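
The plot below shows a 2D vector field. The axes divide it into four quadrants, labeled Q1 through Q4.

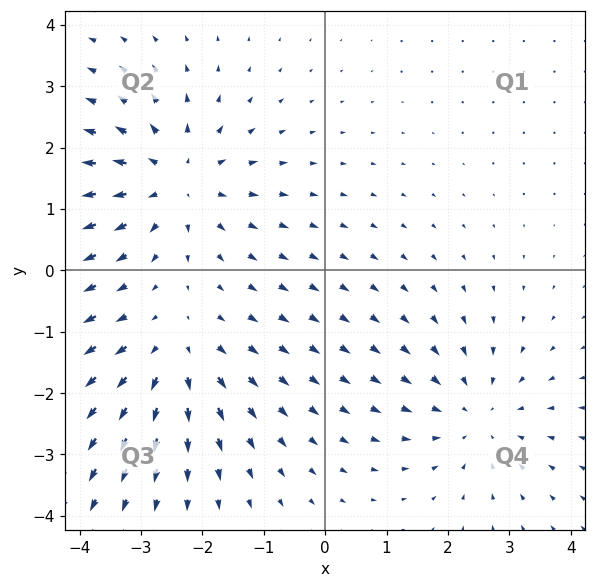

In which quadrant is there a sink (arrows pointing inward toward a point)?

The sink sits at approximately (2.5, -2.4), which lies in quadrant Q4. The divergence there is about -3, negative as expected for a sink.

Q4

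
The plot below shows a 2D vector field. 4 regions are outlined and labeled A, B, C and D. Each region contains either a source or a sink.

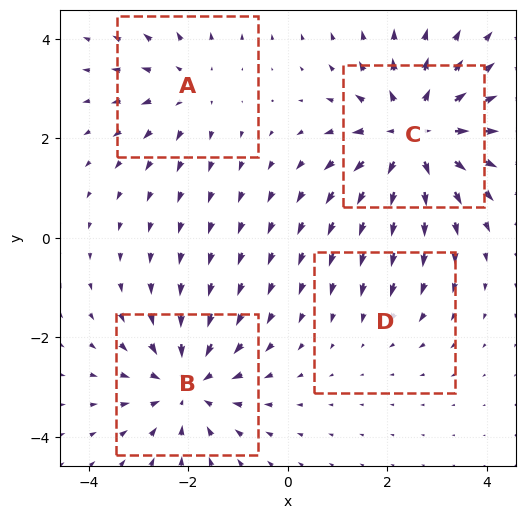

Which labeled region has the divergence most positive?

Divergence at each region's feature centre — A: about +3, B: about -5, C: about +6, D: about -2. Region C is most positive.

C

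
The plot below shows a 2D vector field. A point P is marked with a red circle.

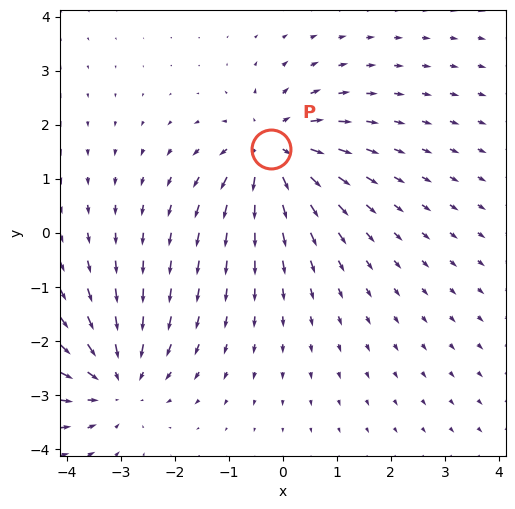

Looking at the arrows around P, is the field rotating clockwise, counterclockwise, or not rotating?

not rotating

Near P at (-0.2, 1.5) the arrows show no circulation. The curl there is ≈0.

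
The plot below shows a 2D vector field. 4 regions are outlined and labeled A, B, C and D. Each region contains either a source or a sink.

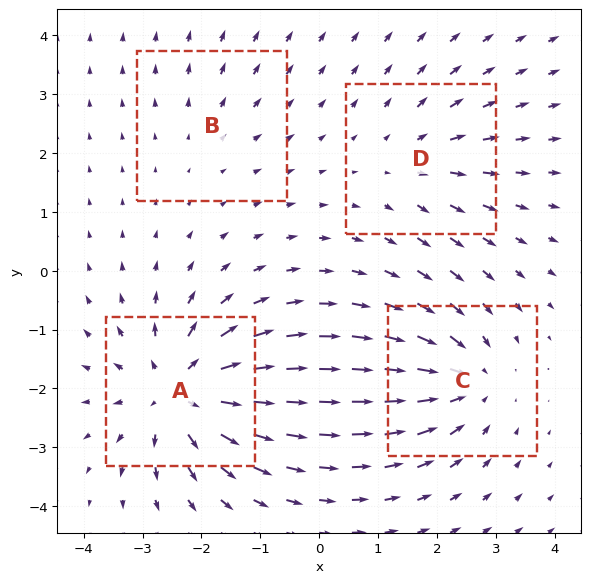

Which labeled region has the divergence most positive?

Divergence at each region's feature centre — A: about +7, B: about +2, C: about -5, D: about +3. Region A is most positive.

A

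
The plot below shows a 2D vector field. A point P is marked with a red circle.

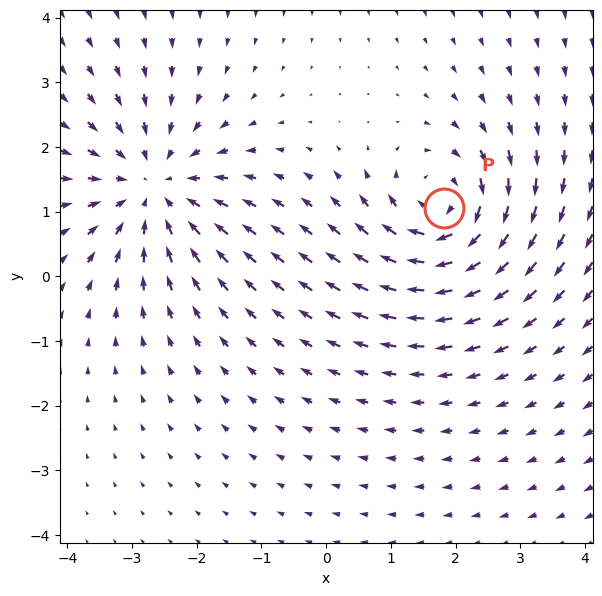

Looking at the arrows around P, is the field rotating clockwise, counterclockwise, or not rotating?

Near P at (1.8, 1.1) the arrows circulate clockwise. The curl (z-component) there is about -5; negative curl means clockwise rotation.

clockwise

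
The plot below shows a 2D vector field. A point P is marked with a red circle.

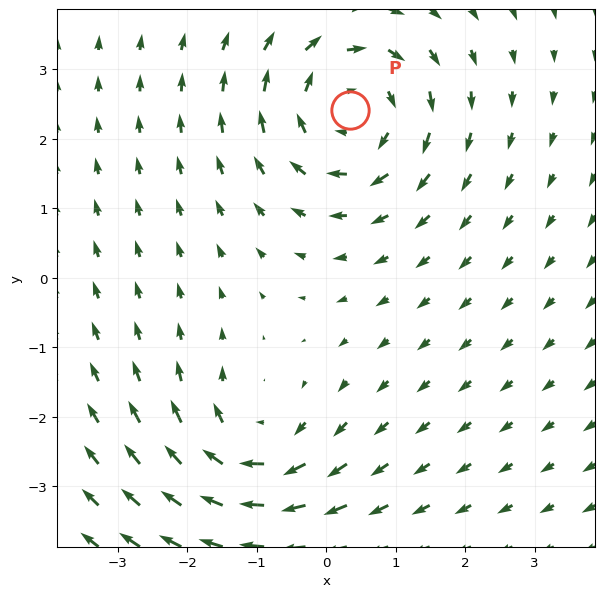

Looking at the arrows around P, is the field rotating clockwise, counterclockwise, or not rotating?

clockwise

Near P at (0.3, 2.4) the arrows circulate clockwise. The curl (z-component) there is about -4; negative curl means clockwise rotation.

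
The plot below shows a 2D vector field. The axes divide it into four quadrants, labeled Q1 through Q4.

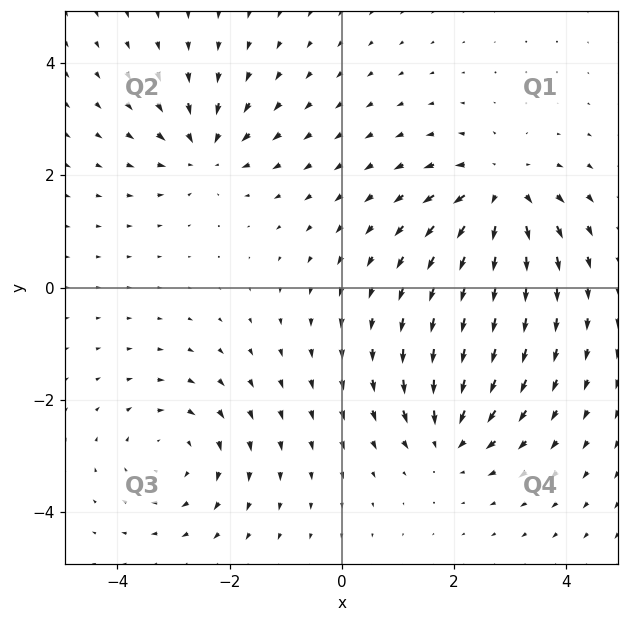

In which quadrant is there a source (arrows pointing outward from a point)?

Q1

The source sits at approximately (2.8, 1.7), which lies in quadrant Q1. The divergence there is about +5, positive as expected for a source.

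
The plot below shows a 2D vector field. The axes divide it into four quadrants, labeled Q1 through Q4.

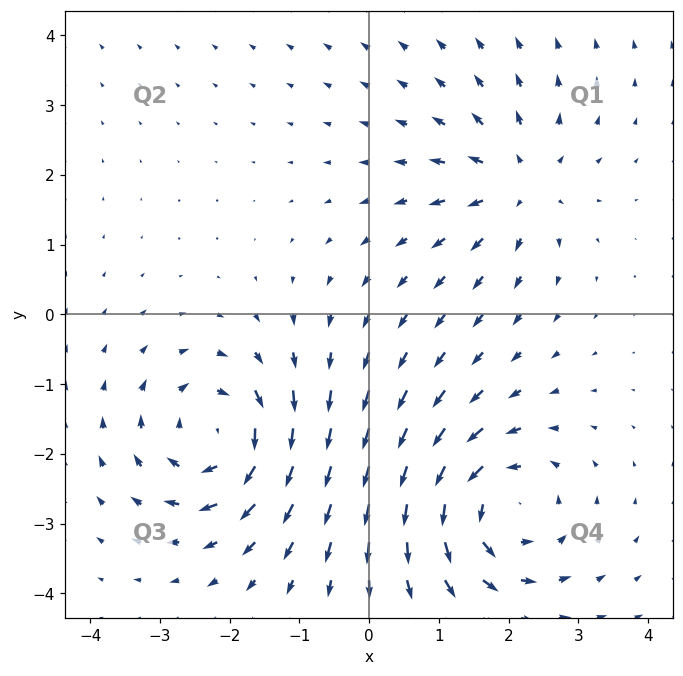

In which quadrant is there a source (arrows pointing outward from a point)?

The source sits at approximately (2.1, 1.9), which lies in quadrant Q1. The divergence there is about +3, positive as expected for a source.

Q1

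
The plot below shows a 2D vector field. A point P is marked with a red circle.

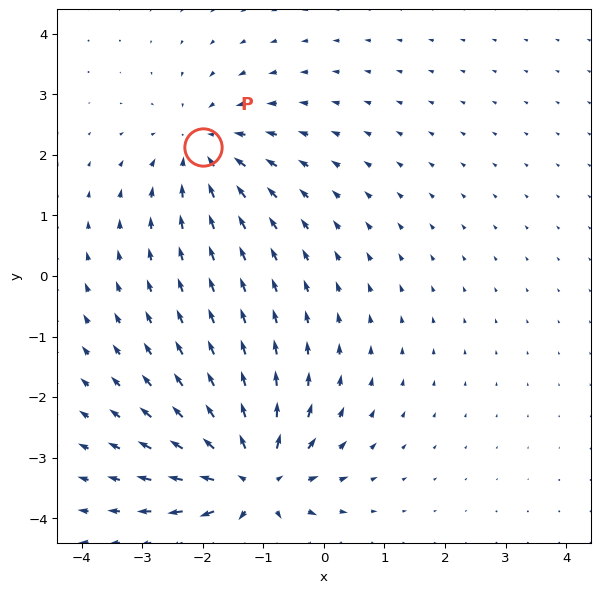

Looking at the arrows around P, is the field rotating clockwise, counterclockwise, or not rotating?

not rotating

Near P at (-2.0, 2.1) the arrows show no circulation. The curl there is ≈0.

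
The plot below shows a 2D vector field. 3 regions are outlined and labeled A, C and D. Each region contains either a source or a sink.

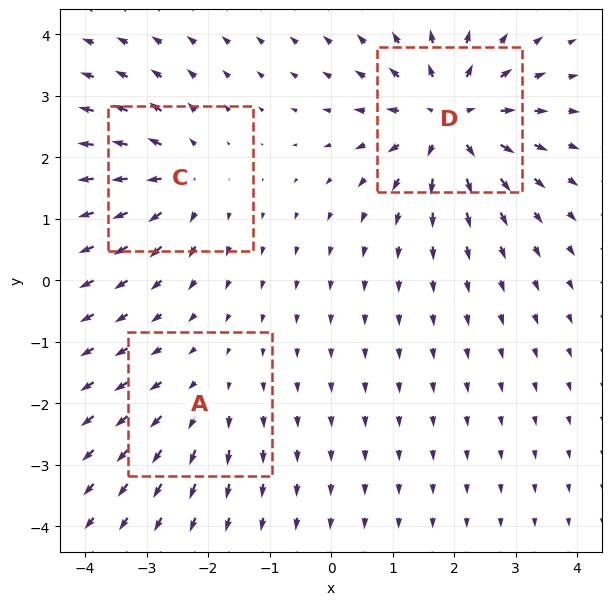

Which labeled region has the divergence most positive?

D

Divergence at each region's feature centre — A: about +2, C: about +4, D: about +6. Region D is most positive.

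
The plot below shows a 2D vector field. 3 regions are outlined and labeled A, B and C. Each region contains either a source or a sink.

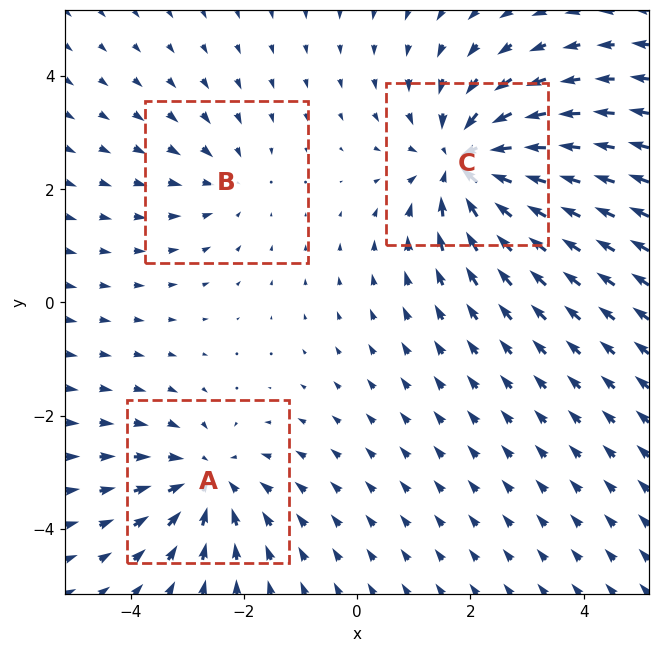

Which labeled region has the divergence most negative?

Divergence at each region's feature centre — A: about -3, B: about -2, C: about -5. Region C is most negative.

C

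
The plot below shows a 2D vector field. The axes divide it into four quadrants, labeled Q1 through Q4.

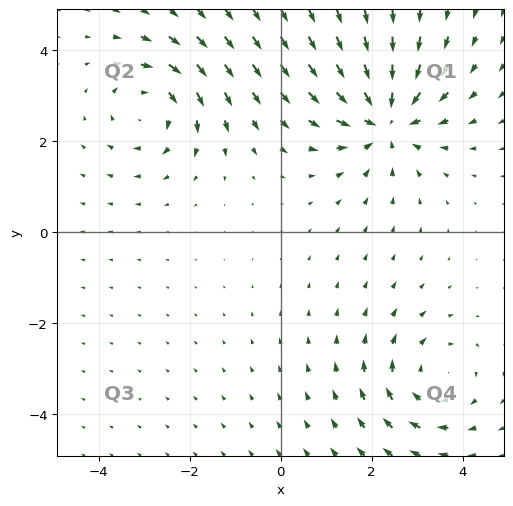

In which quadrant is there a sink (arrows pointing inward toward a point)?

The sink sits at approximately (2.3, 2.5), which lies in quadrant Q1. The divergence there is about -4, negative as expected for a sink.

Q1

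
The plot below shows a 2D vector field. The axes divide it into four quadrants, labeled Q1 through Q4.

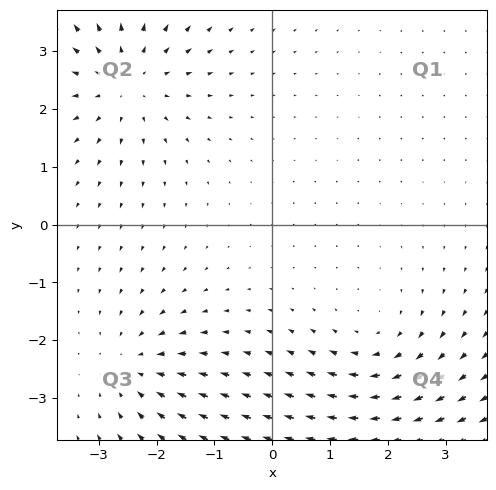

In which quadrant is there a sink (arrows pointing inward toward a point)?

Q3

The sink sits at approximately (-2.4, -2.5), which lies in quadrant Q3. The divergence there is about -3, negative as expected for a sink.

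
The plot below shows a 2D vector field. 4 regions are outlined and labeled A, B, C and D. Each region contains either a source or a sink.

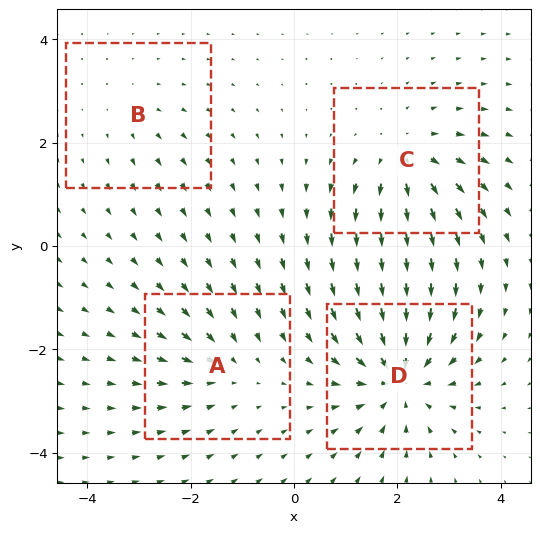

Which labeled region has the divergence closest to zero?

B

Divergence at each region's feature centre — A: about -3, B: about +2, C: about +5, D: about -7. Region B is closest to zero.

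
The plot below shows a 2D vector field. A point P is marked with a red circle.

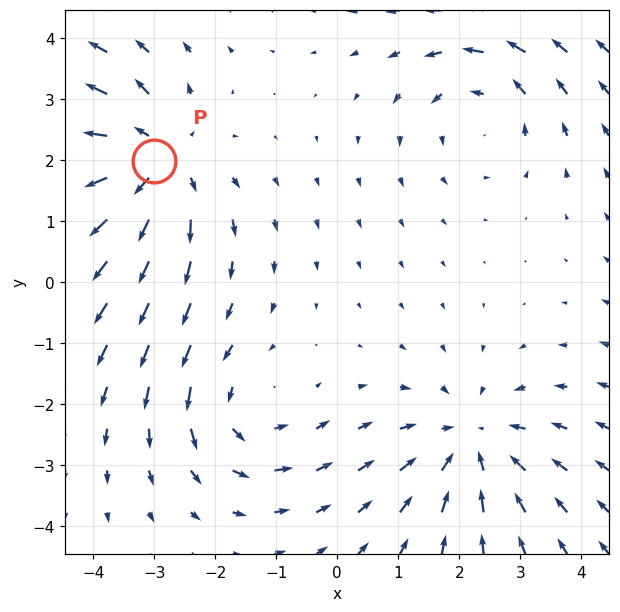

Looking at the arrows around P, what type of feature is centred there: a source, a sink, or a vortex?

At P (-3.0, 2.0) the arrows spread outward. Divergence about +4, curl ≈0 — positive divergence with near-zero curl is a source.

source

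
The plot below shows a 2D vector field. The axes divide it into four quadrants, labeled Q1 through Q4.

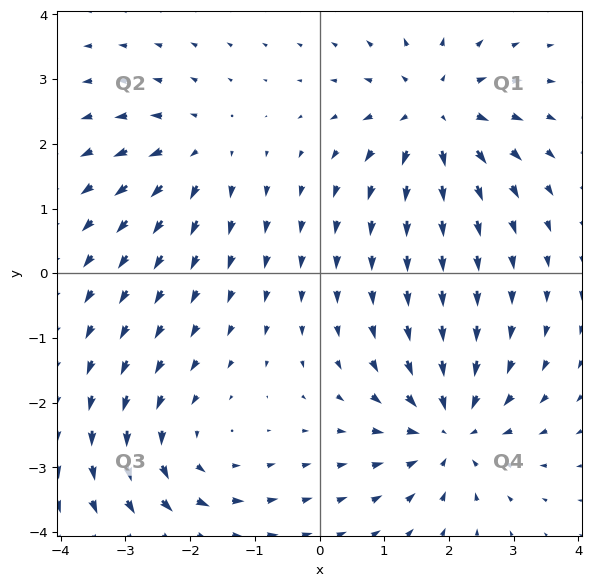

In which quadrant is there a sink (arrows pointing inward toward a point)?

Q4

The sink sits at approximately (2.0, -2.4), which lies in quadrant Q4. The divergence there is about -6, negative as expected for a sink.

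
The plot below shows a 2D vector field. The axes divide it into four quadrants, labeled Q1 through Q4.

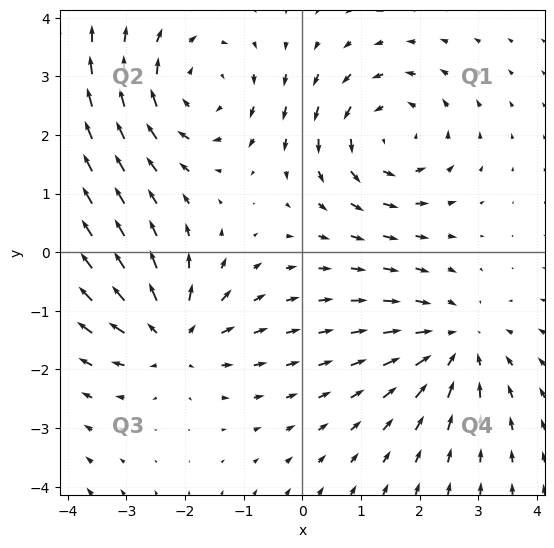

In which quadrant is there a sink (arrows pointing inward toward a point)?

The sink sits at approximately (2.6, -1.6), which lies in quadrant Q4. The divergence there is about -3, negative as expected for a sink.

Q4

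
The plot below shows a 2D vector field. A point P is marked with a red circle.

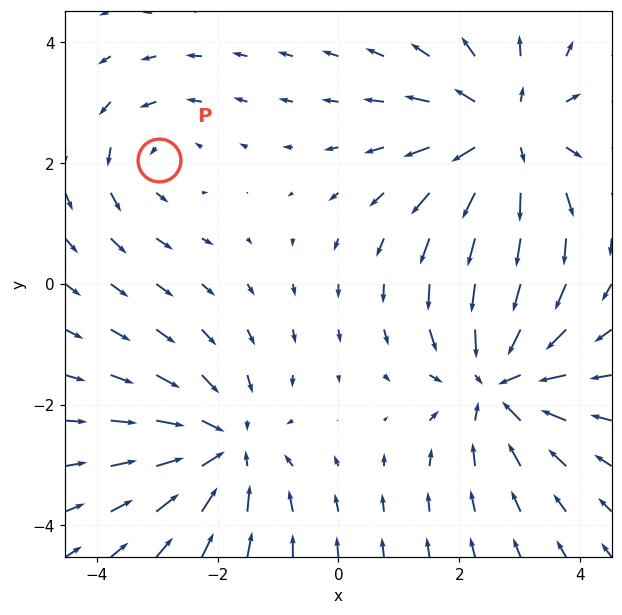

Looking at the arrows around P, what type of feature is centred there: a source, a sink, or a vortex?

At P (-3.0, 2.1) the arrows circulate counterclockwise. Divergence ≈0, curl about +2 — near-zero divergence with nonzero curl is a vortex.

vortex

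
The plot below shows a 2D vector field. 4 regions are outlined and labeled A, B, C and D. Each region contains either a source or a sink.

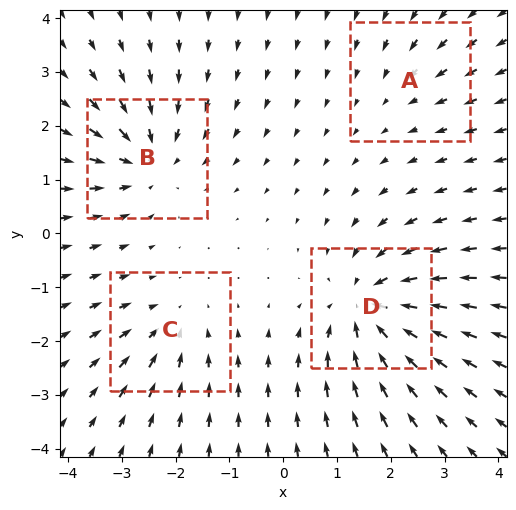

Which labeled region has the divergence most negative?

Divergence at each region's feature centre — A: about -2, B: about -5, C: about -3, D: about -7. Region D is most negative.

D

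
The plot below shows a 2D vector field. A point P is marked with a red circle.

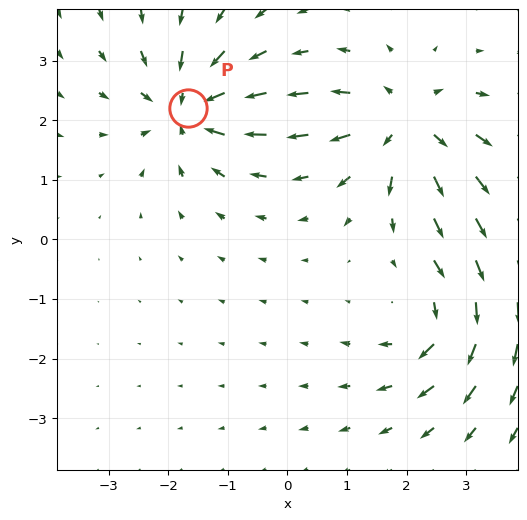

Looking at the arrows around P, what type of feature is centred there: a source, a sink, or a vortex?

sink

At P (-1.7, 2.2) the arrows converge inward. Divergence about -6, curl ≈0 — negative divergence with near-zero curl is a sink.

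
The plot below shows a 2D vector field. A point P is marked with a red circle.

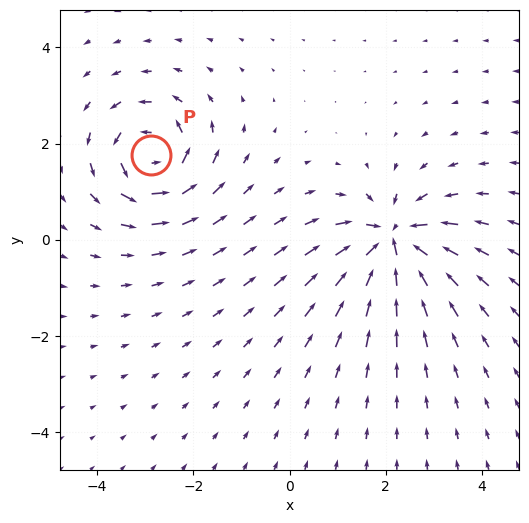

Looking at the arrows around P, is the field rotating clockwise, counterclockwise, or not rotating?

Near P at (-2.9, 1.8) the arrows circulate counterclockwise. The curl (z-component) there is about +5; positive curl means counterclockwise rotation.

counterclockwise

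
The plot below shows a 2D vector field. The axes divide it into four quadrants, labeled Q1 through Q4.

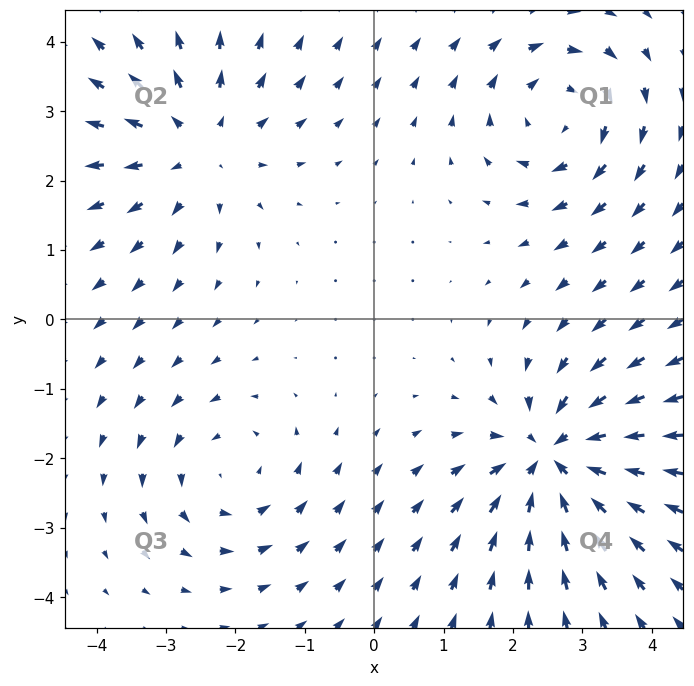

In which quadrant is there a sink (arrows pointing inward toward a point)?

The sink sits at approximately (2.6, -2.0), which lies in quadrant Q4. The divergence there is about -6, negative as expected for a sink.

Q4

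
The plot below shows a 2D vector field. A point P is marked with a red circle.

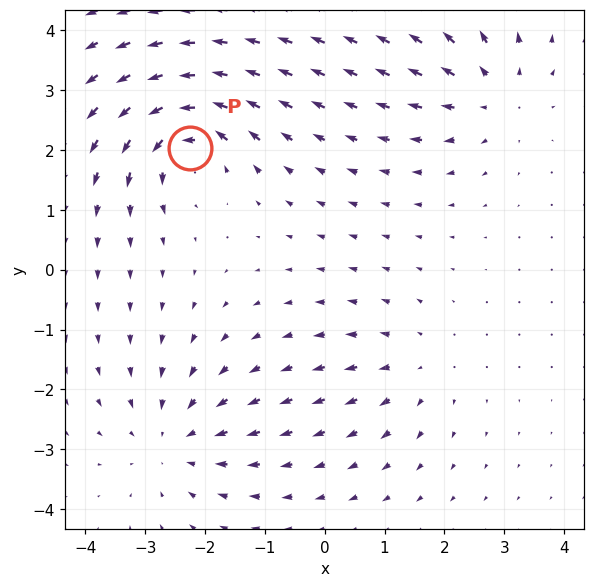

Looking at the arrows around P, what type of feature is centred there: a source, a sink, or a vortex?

At P (-2.3, 2.0) the arrows circulate counterclockwise. Divergence ≈0, curl about +7 — near-zero divergence with nonzero curl is a vortex.

vortex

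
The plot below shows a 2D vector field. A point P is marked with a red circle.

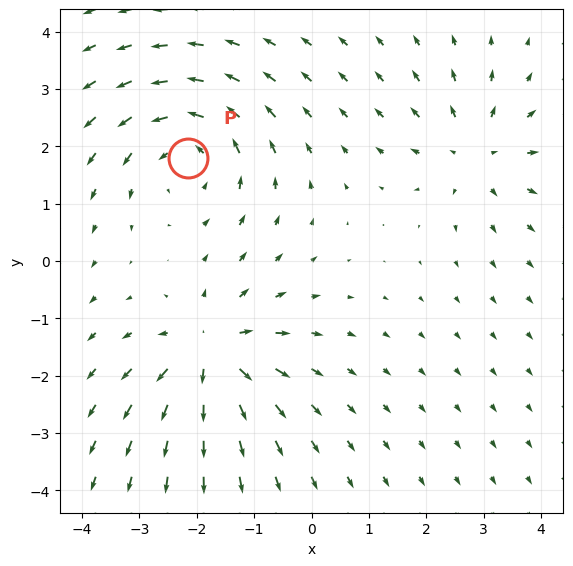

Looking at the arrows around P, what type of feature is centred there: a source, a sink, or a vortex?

At P (-2.1, 1.8) the arrows circulate counterclockwise. Divergence ≈0, curl about +4 — near-zero divergence with nonzero curl is a vortex.

vortex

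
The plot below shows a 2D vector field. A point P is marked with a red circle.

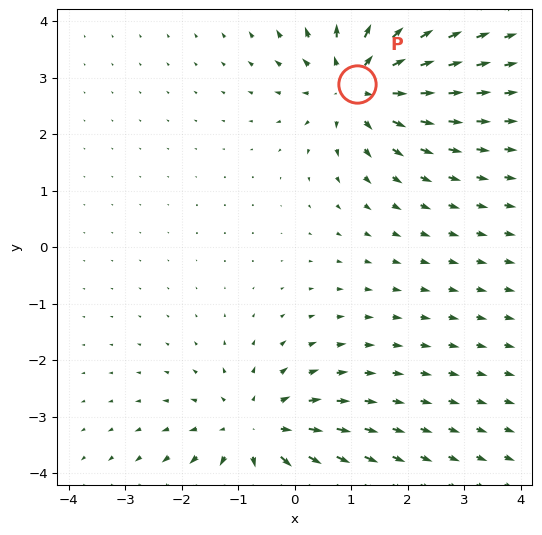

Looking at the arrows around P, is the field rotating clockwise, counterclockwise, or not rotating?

Near P at (1.1, 2.9) the arrows show no circulation. The curl there is ≈0.

not rotating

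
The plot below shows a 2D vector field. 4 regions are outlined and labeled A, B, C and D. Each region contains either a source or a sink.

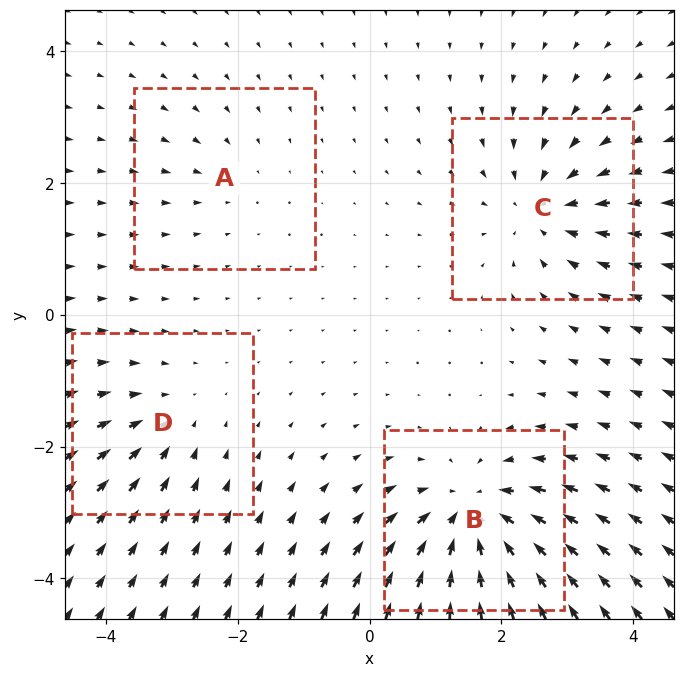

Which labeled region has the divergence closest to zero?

A

Divergence at each region's feature centre — A: about -2, B: about -7, C: about -5, D: about -3. Region A is closest to zero.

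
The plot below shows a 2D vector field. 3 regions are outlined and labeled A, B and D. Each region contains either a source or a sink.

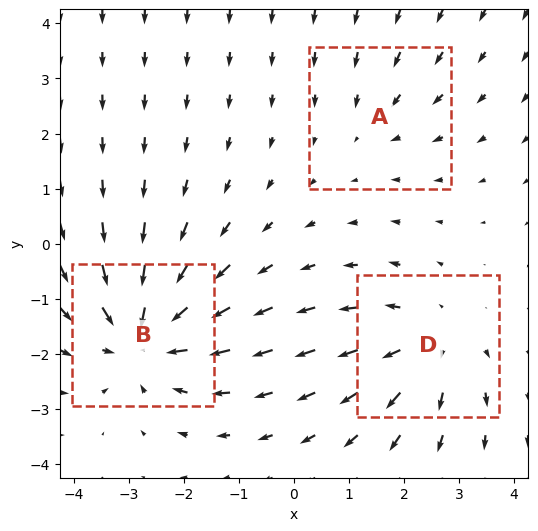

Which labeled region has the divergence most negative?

Divergence at each region's feature centre — A: about -2, B: about -4, D: about +3. Region B is most negative.

B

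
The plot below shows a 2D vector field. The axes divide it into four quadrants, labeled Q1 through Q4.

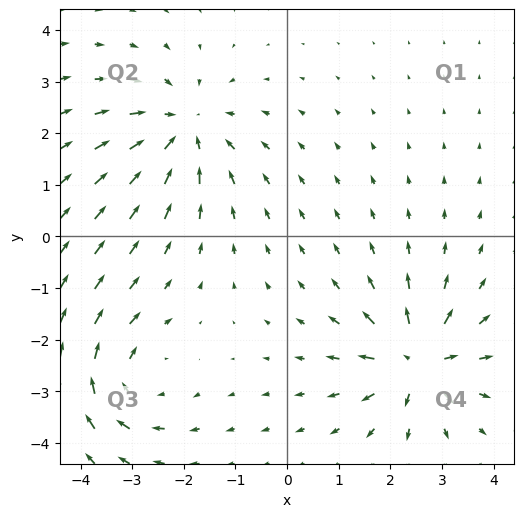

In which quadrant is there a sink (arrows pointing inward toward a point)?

The sink sits at approximately (-2.0, 2.1), which lies in quadrant Q2. The divergence there is about -5, negative as expected for a sink.

Q2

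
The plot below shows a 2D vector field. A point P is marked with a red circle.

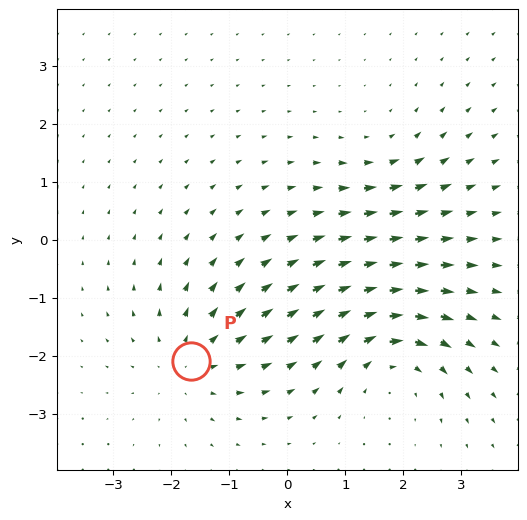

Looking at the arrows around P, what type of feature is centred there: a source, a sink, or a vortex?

source

At P (-1.7, -2.1) the arrows spread outward. Divergence about +4, curl ≈0 — positive divergence with near-zero curl is a source.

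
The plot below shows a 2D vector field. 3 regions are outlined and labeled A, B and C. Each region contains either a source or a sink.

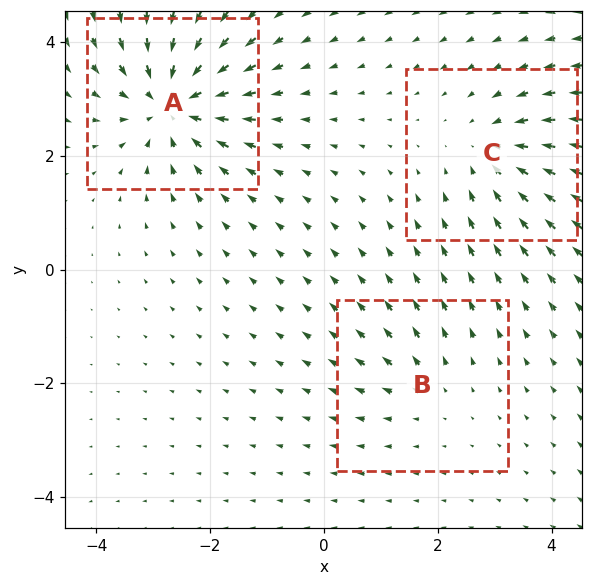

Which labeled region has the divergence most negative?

A

Divergence at each region's feature centre — A: about -5, B: about +2, C: about -3. Region A is most negative.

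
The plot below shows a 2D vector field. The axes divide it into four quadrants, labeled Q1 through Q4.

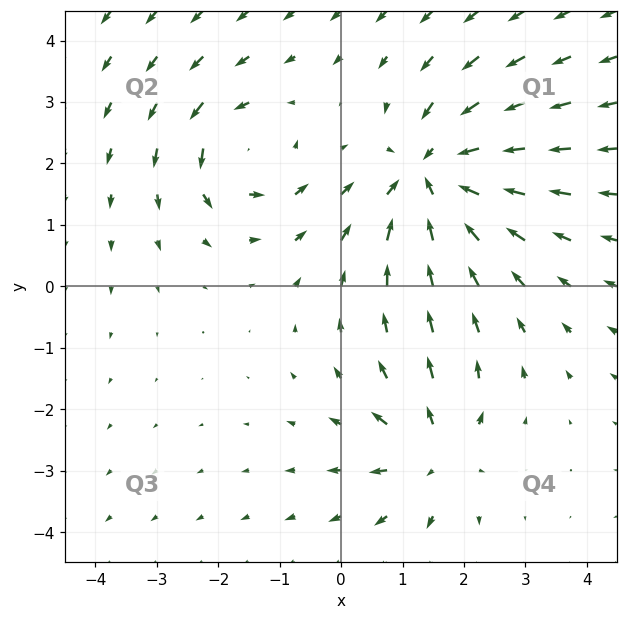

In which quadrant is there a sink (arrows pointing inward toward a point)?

Q1

The sink sits at approximately (1.5, 1.8), which lies in quadrant Q1. The divergence there is about -5, negative as expected for a sink.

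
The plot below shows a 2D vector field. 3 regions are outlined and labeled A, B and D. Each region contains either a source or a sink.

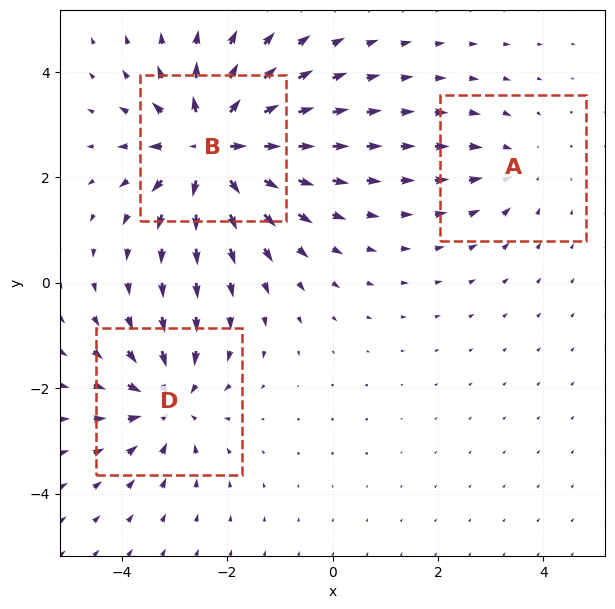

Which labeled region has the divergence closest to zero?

Divergence at each region's feature centre — A: about -2, B: about +6, D: about -4. Region A is closest to zero.

A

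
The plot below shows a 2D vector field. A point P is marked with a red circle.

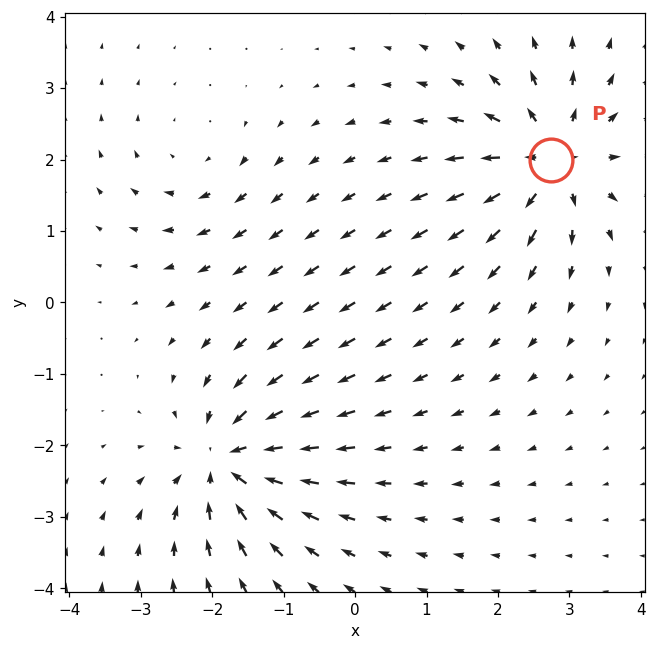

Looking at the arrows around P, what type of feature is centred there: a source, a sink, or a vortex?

At P (2.7, 2.0) the arrows spread outward. Divergence about +6, curl ≈0 — positive divergence with near-zero curl is a source.

source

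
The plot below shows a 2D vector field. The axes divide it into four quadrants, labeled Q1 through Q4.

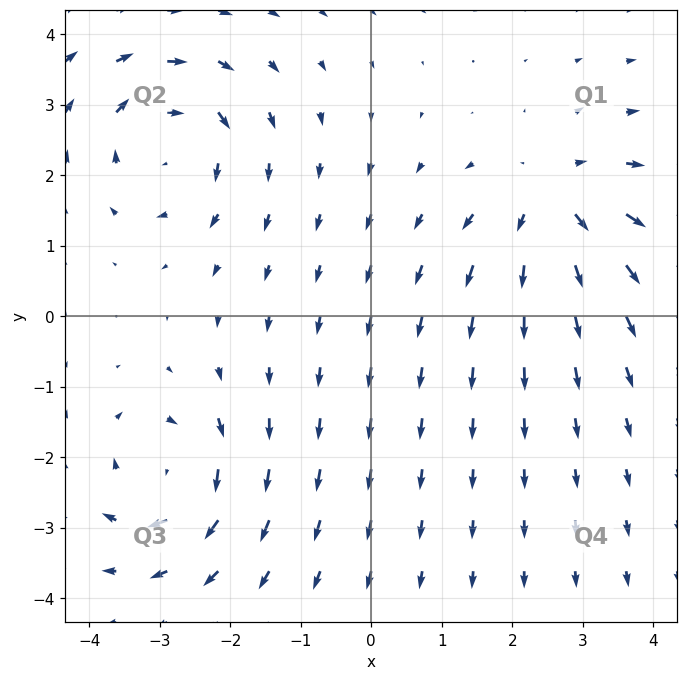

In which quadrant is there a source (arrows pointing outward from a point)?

The source sits at approximately (2.6, 1.6), which lies in quadrant Q1. The divergence there is about +5, positive as expected for a source.

Q1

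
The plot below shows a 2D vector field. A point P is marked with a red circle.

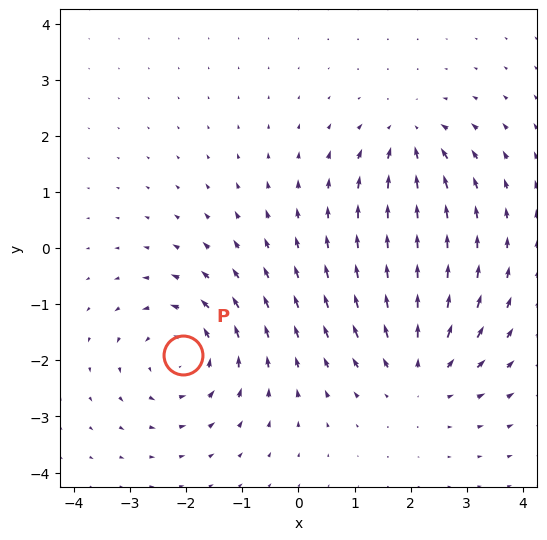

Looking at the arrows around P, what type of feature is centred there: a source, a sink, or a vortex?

At P (-2.1, -1.9) the arrows circulate counterclockwise. Divergence ≈0, curl about +5 — near-zero divergence with nonzero curl is a vortex.

vortex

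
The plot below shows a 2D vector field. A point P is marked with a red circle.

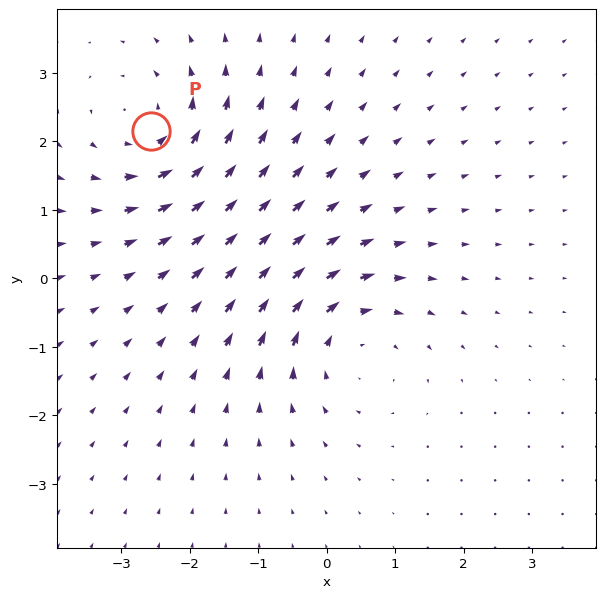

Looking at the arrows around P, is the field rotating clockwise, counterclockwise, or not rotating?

Near P at (-2.6, 2.1) the arrows circulate counterclockwise. The curl (z-component) there is about +5; positive curl means counterclockwise rotation.

counterclockwise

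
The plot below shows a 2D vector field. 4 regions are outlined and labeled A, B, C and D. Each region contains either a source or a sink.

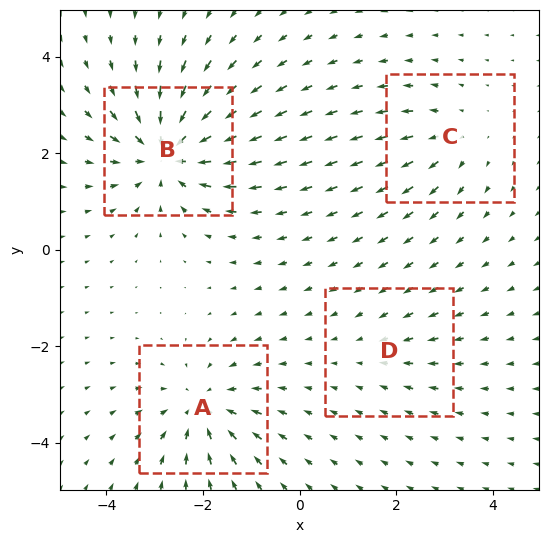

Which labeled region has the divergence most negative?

Divergence at each region's feature centre — A: about -5, B: about -7, C: about +3, D: about -2. Region B is most negative.

B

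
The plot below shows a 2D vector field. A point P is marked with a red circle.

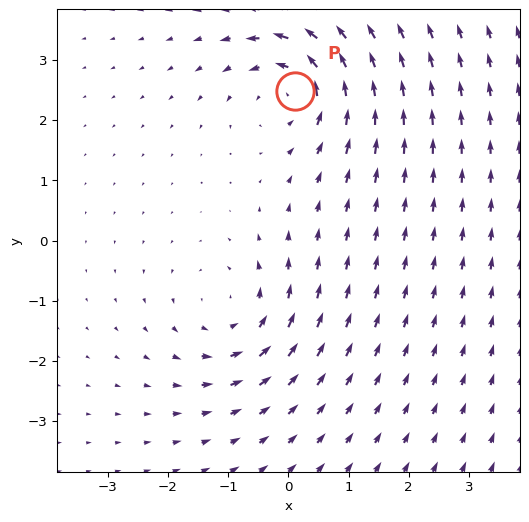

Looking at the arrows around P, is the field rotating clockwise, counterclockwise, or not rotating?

Near P at (0.1, 2.5) the arrows circulate counterclockwise. The curl (z-component) there is about +4; positive curl means counterclockwise rotation.

counterclockwise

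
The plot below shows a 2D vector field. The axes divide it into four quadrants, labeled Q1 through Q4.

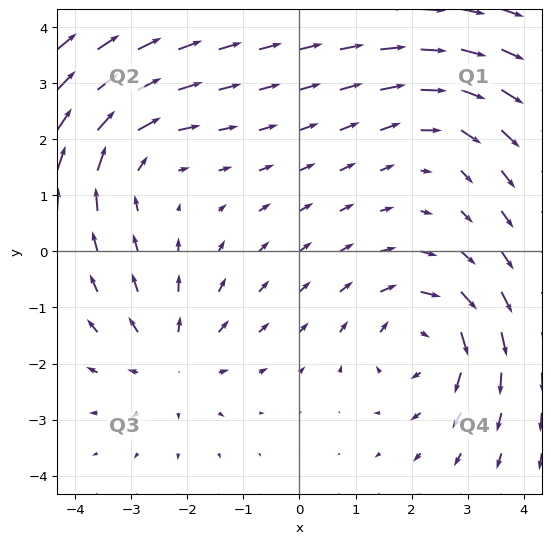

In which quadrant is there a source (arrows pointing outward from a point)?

The source sits at approximately (-2.3, -2.0), which lies in quadrant Q3. The divergence there is about +3, positive as expected for a source.

Q3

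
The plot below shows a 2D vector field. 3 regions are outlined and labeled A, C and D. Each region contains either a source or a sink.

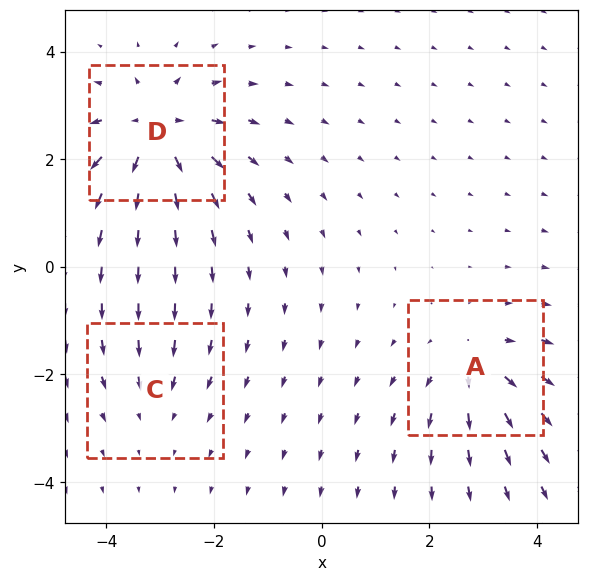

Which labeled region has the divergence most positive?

D

Divergence at each region's feature centre — A: about +4, C: about -2, D: about +5. Region D is most positive.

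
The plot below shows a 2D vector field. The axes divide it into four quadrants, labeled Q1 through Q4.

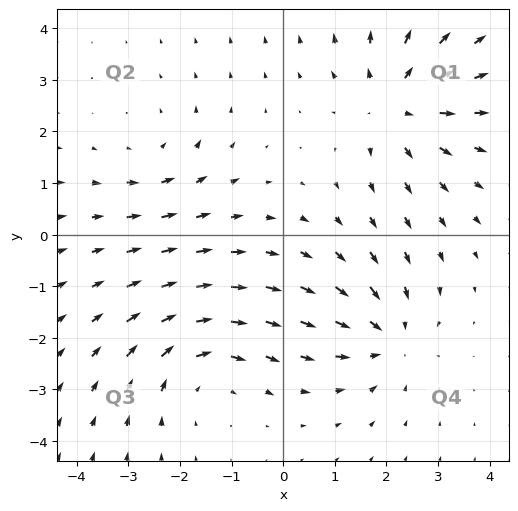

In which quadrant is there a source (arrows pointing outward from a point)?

Q1

The source sits at approximately (2.2, 2.5), which lies in quadrant Q1. The divergence there is about +5, positive as expected for a source.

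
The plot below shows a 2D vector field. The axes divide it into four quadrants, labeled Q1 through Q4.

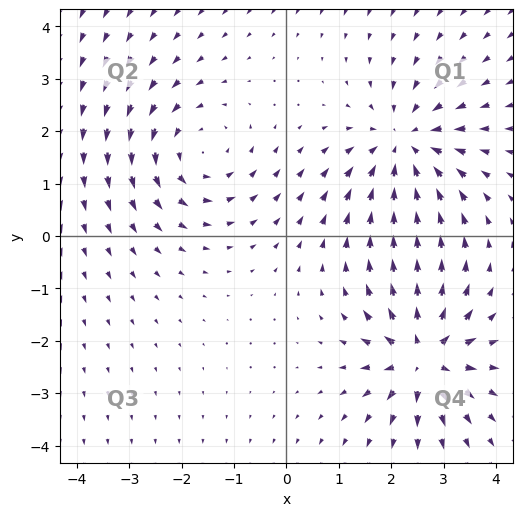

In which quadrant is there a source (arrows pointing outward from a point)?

The source sits at approximately (2.6, -2.3), which lies in quadrant Q4. The divergence there is about +6, positive as expected for a source.

Q4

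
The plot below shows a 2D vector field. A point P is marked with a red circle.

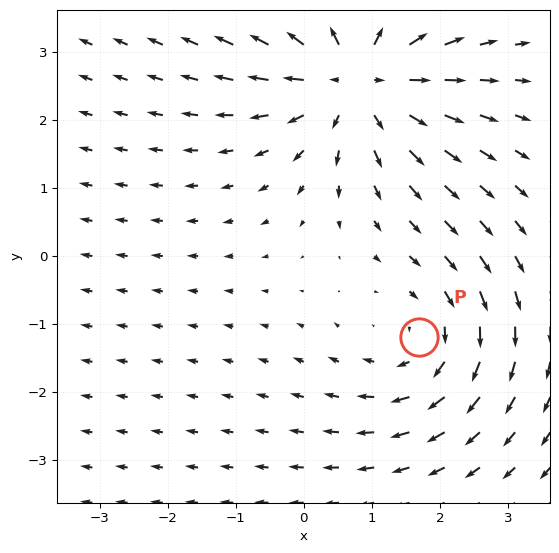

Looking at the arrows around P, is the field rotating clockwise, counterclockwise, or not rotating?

Near P at (1.7, -1.2) the arrows circulate clockwise. The curl (z-component) there is about -2; negative curl means clockwise rotation.

clockwise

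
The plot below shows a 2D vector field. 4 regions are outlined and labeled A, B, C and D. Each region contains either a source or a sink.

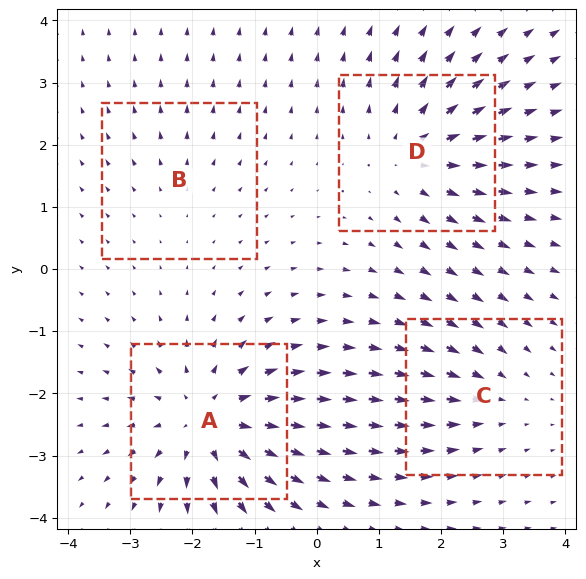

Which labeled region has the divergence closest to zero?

B

Divergence at each region's feature centre — A: about +7, B: about +2, C: about -3, D: about +5. Region B is closest to zero.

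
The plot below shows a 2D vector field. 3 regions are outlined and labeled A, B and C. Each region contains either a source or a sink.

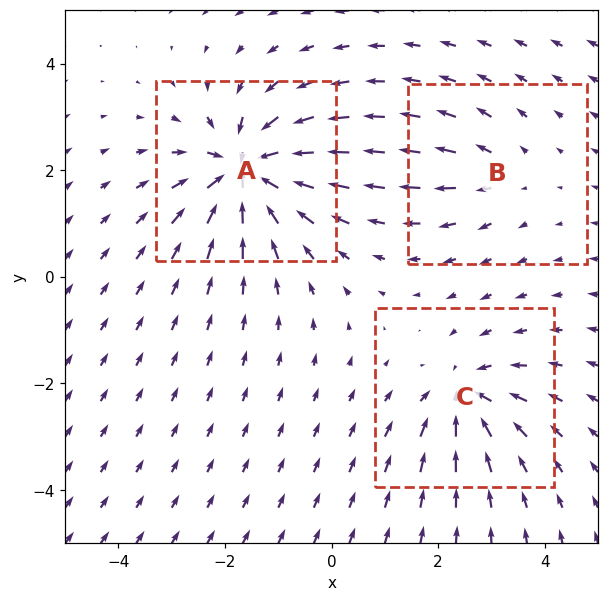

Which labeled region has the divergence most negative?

Divergence at each region's feature centre — A: about -6, B: about +2, C: about -4. Region A is most negative.

A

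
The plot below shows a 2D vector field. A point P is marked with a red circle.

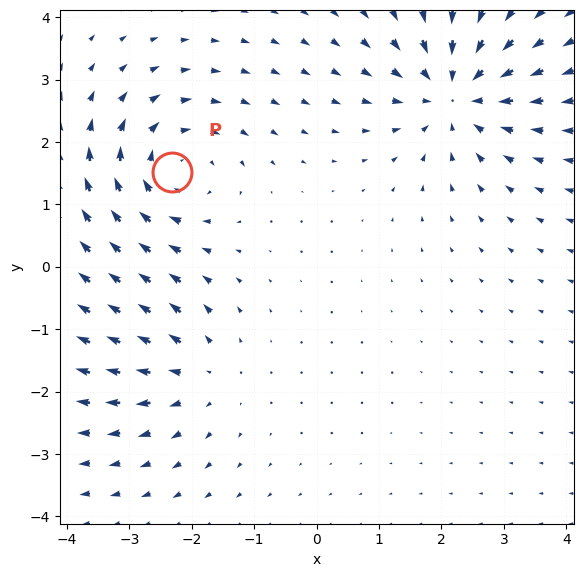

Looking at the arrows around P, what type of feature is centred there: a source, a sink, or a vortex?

At P (-2.3, 1.5) the arrows circulate clockwise. Divergence ≈0, curl about -5 — near-zero divergence with nonzero curl is a vortex.

vortex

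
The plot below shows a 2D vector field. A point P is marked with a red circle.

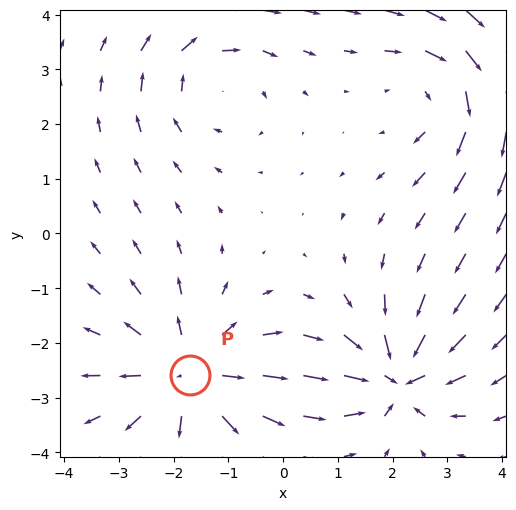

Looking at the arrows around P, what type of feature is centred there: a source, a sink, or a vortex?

source

At P (-1.7, -2.6) the arrows spread outward. Divergence about +4, curl ≈0 — positive divergence with near-zero curl is a source.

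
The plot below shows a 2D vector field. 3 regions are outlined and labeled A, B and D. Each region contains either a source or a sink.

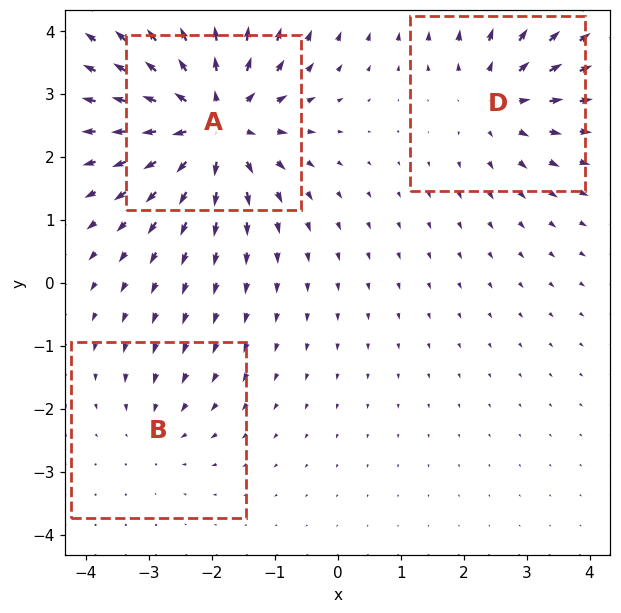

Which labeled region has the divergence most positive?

Divergence at each region's feature centre — A: about +6, B: about -2, D: about +3. Region A is most positive.

A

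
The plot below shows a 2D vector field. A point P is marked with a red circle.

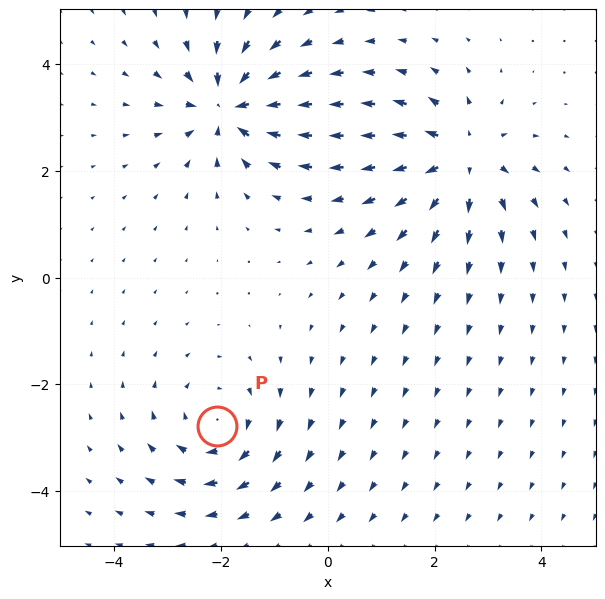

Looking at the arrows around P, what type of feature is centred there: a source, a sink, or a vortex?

vortex

At P (-2.1, -2.8) the arrows circulate clockwise. Divergence ≈0, curl about -4 — near-zero divergence with nonzero curl is a vortex.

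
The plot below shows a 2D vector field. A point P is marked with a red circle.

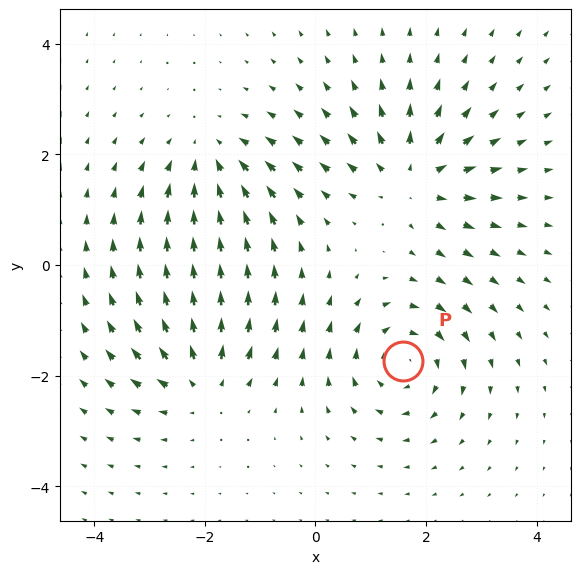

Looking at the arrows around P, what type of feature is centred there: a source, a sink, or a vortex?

vortex

At P (1.6, -1.7) the arrows circulate clockwise. Divergence ≈0, curl about -5 — near-zero divergence with nonzero curl is a vortex.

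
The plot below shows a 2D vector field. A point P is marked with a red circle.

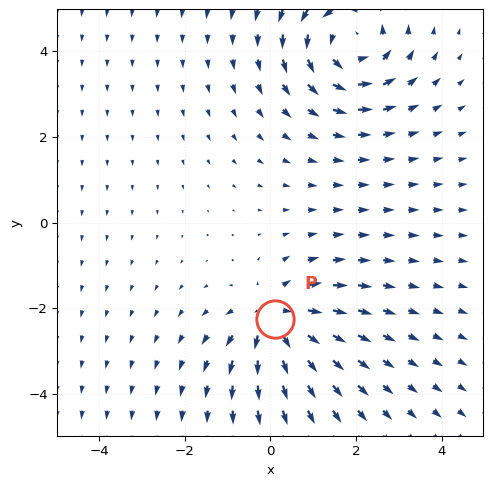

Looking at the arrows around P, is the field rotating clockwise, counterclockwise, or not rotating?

Near P at (0.1, -2.2) the arrows show no circulation. The curl there is ≈0.

not rotating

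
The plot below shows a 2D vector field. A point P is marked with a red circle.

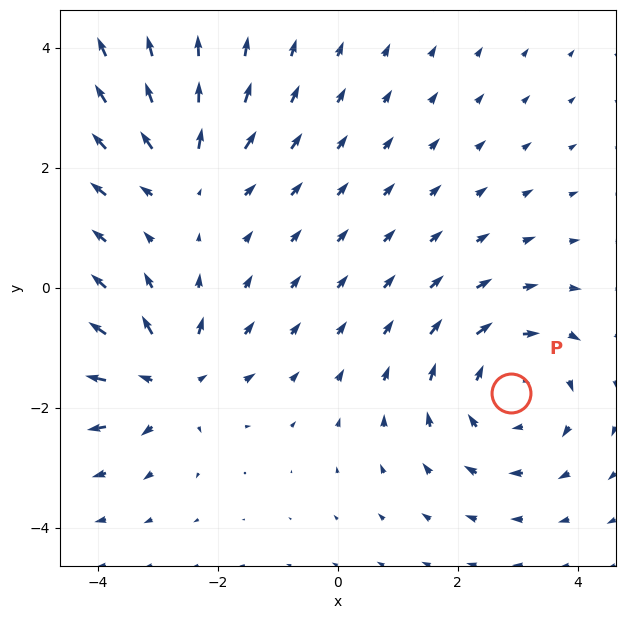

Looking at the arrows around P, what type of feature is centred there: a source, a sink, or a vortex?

vortex

At P (2.9, -1.8) the arrows circulate clockwise. Divergence ≈0, curl about -4 — near-zero divergence with nonzero curl is a vortex.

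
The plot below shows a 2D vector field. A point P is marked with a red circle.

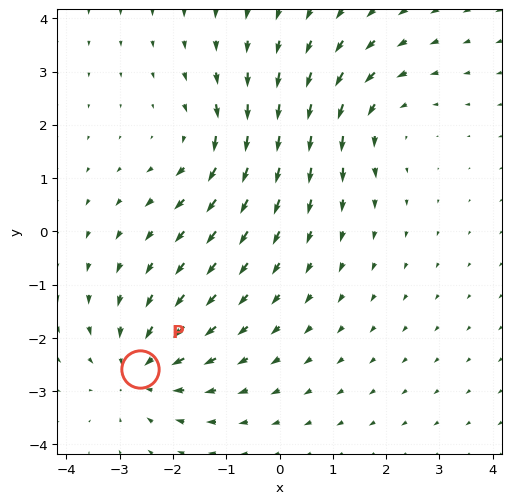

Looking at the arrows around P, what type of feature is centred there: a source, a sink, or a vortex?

sink

At P (-2.6, -2.6) the arrows converge inward. Divergence about -4, curl ≈0 — negative divergence with near-zero curl is a sink.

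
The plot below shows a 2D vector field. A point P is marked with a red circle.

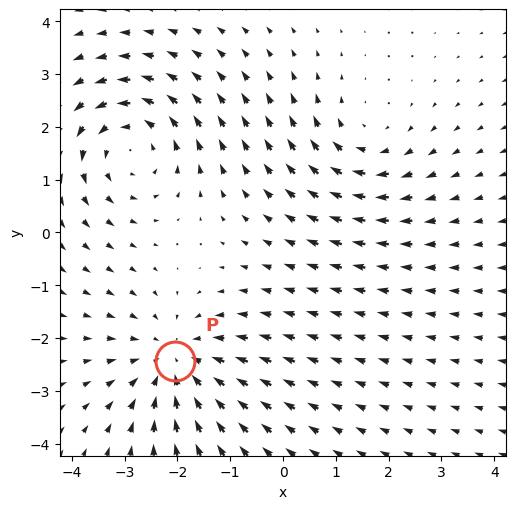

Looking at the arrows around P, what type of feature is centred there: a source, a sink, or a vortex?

At P (-2.1, -2.4) the arrows converge inward. Divergence about -4, curl ≈0 — negative divergence with near-zero curl is a sink.

sink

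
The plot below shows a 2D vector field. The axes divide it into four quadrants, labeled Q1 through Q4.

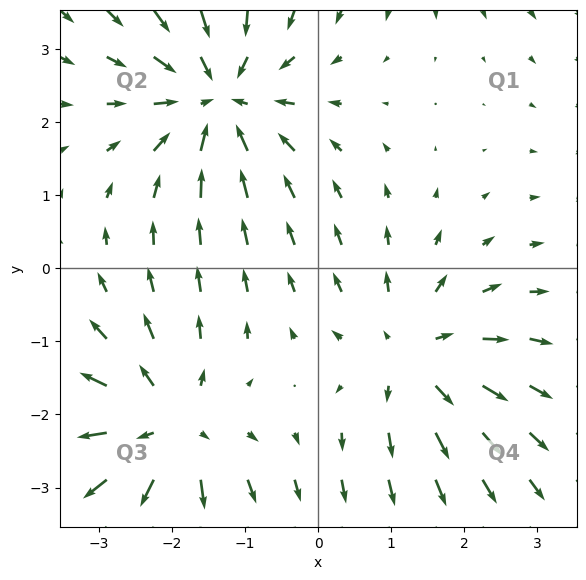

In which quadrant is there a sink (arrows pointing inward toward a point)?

Q2

The sink sits at approximately (-1.4, 2.3), which lies in quadrant Q2. The divergence there is about -4, negative as expected for a sink.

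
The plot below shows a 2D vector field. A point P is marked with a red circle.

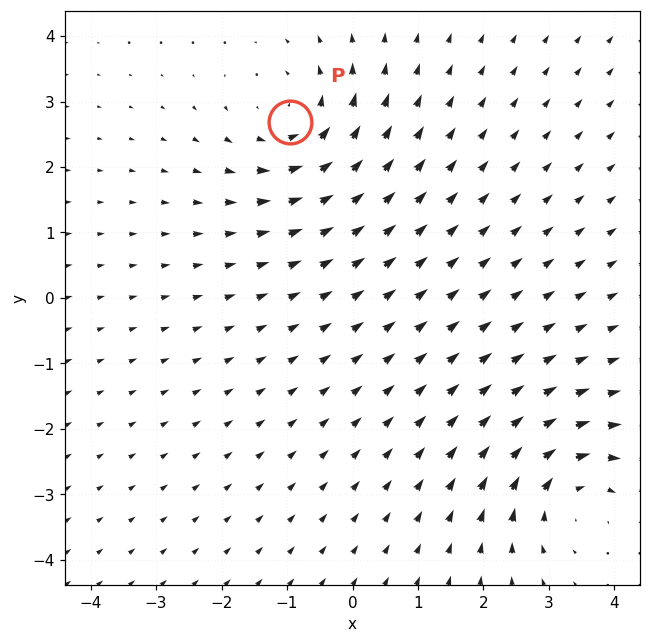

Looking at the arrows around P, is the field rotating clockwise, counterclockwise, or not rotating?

counterclockwise

Near P at (-1.0, 2.7) the arrows circulate counterclockwise. The curl (z-component) there is about +3; positive curl means counterclockwise rotation.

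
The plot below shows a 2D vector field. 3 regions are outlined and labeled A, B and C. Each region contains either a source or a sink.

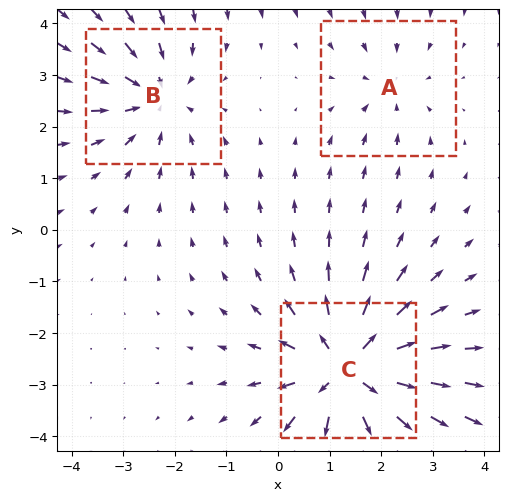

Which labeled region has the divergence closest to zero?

A

Divergence at each region's feature centre — A: about -2, B: about -3, C: about +5. Region A is closest to zero.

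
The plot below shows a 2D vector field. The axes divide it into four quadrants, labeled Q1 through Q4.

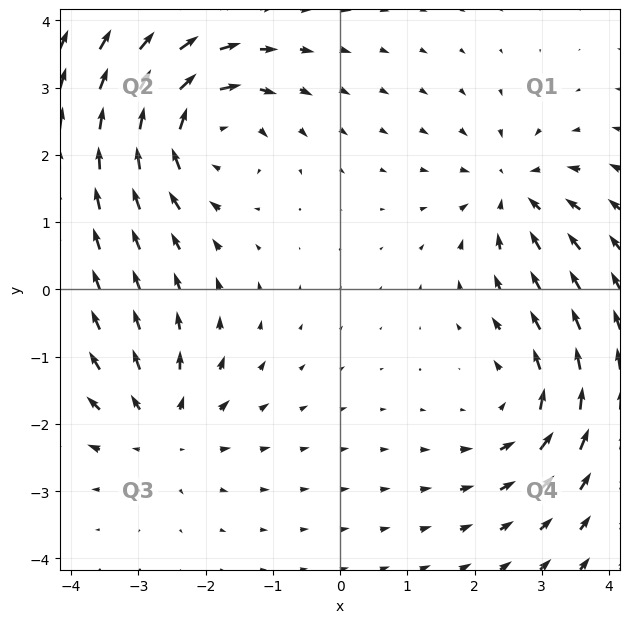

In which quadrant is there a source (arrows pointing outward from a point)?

The source sits at approximately (-2.7, -2.1), which lies in quadrant Q3. The divergence there is about +3, positive as expected for a source.

Q3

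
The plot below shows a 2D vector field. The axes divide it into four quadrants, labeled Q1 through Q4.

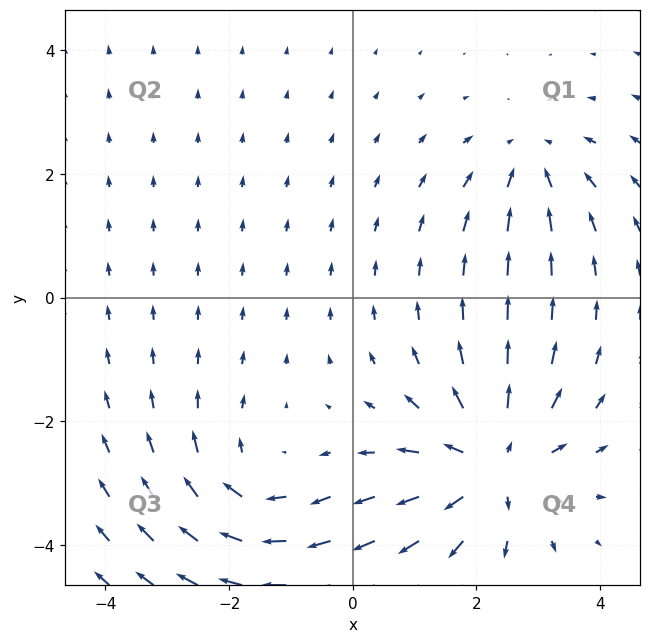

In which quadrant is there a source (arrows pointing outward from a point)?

The source sits at approximately (2.3, -2.7), which lies in quadrant Q4. The divergence there is about +5, positive as expected for a source.

Q4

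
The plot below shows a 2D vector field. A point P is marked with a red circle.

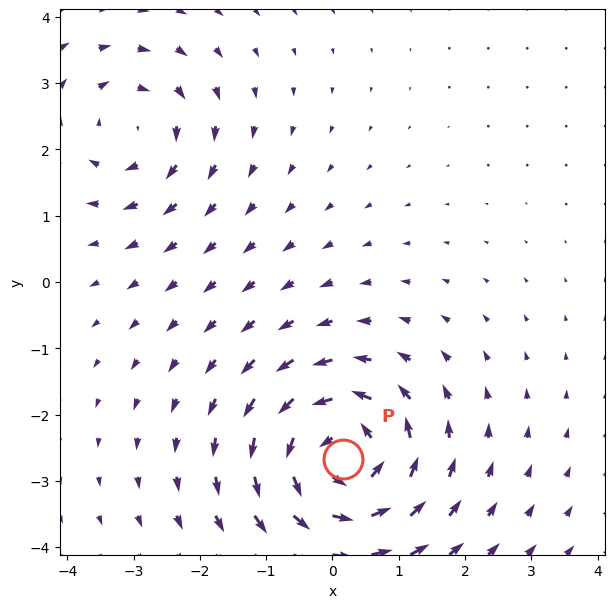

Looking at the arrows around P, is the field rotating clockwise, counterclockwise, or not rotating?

Near P at (0.2, -2.7) the arrows circulate counterclockwise. The curl (z-component) there is about +5; positive curl means counterclockwise rotation.

counterclockwise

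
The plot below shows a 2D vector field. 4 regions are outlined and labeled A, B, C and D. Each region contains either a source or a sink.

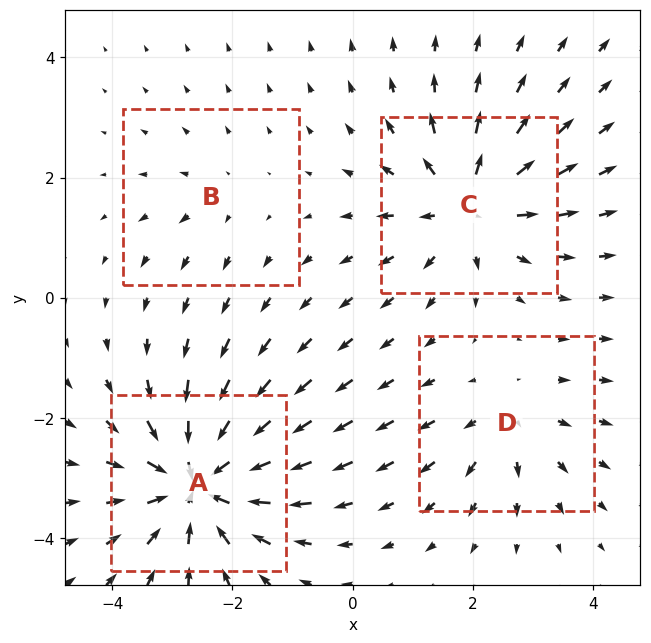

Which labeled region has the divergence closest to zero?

Divergence at each region's feature centre — A: about -7, B: about +2, C: about +5, D: about +3. Region B is closest to zero.

B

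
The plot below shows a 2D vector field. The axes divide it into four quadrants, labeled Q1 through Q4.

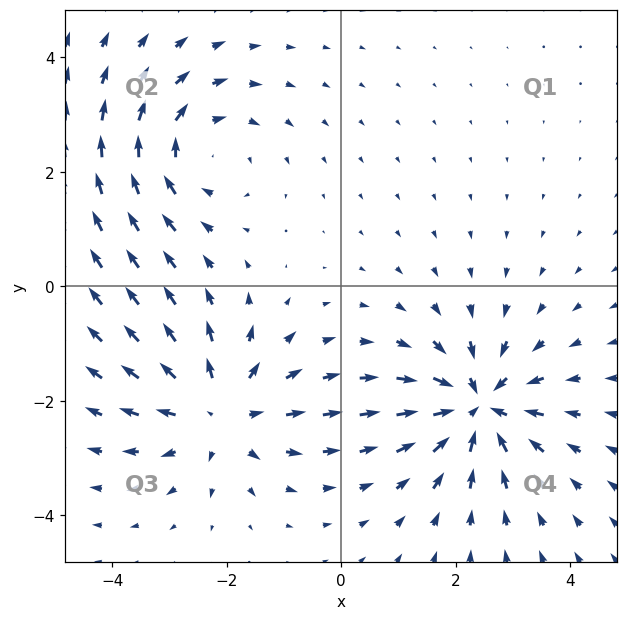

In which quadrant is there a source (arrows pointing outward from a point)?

Q3

The source sits at approximately (-2.1, -2.2), which lies in quadrant Q3. The divergence there is about +4, positive as expected for a source.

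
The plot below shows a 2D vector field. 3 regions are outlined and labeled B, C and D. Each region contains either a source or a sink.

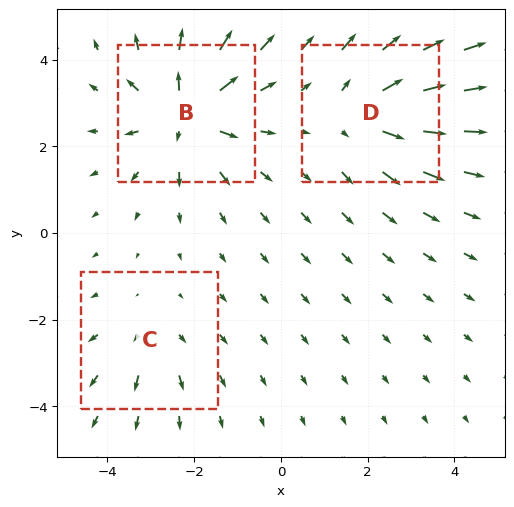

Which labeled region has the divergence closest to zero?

C

Divergence at each region's feature centre — B: about +5, C: about +2, D: about +3. Region C is closest to zero.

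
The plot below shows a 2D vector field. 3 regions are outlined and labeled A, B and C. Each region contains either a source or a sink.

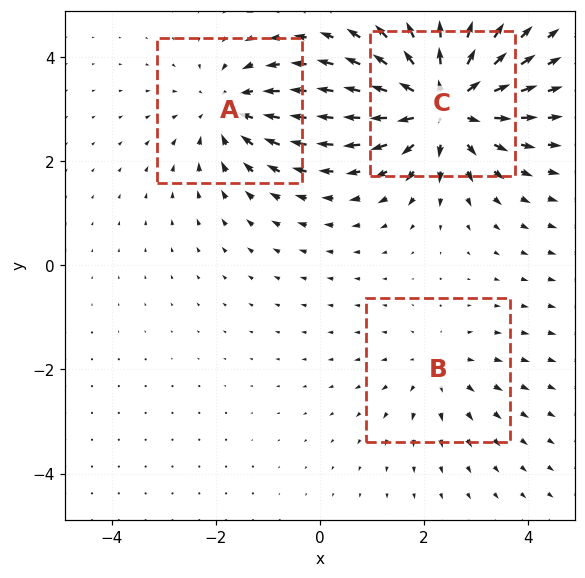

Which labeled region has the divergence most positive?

Divergence at each region's feature centre — A: about -3, B: about +2, C: about +5. Region C is most positive.

C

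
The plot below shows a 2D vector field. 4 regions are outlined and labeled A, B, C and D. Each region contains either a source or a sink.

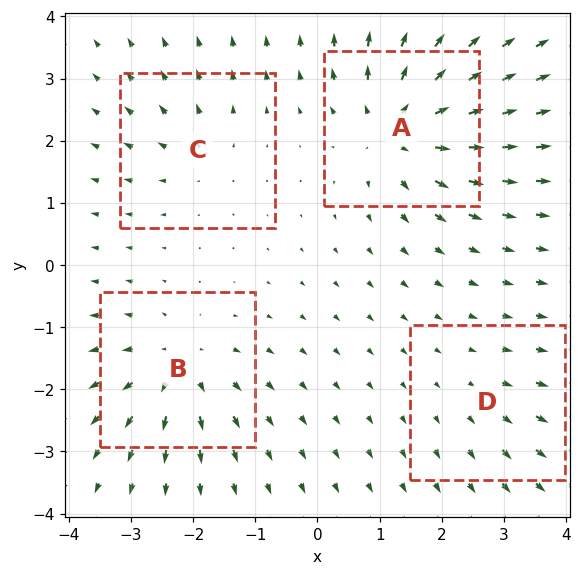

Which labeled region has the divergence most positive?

A

Divergence at each region's feature centre — A: about +8, B: about +6, C: about +4, D: about +2. Region A is most positive.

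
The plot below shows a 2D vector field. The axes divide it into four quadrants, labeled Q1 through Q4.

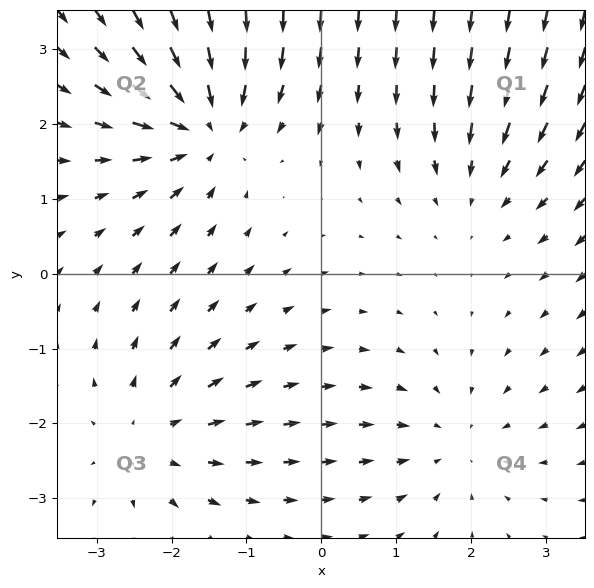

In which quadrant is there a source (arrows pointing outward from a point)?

Q3

The source sits at approximately (-2.3, -2.2), which lies in quadrant Q3. The divergence there is about +3, positive as expected for a source.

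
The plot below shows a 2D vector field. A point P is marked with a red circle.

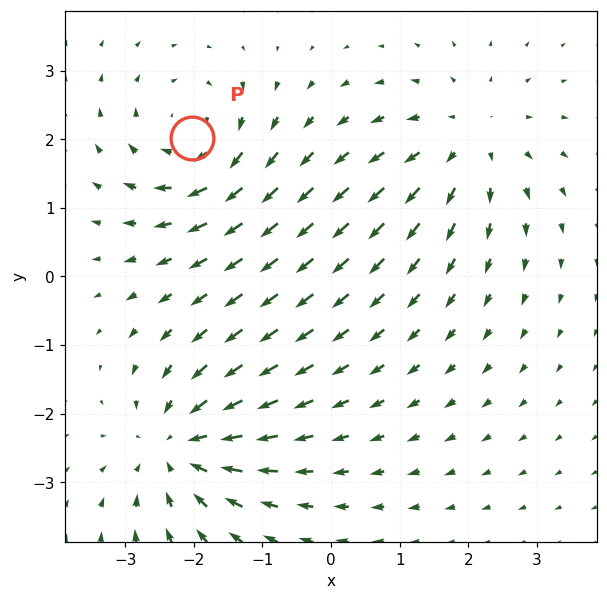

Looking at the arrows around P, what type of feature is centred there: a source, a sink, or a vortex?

At P (-2.0, 2.0) the arrows circulate clockwise. Divergence ≈0, curl about -5 — near-zero divergence with nonzero curl is a vortex.

vortex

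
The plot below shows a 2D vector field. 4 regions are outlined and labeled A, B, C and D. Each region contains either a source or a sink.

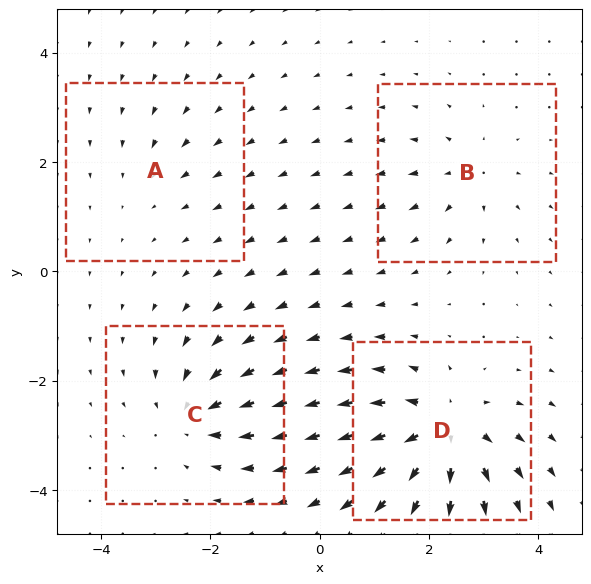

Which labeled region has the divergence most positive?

D

Divergence at each region's feature centre — A: about -2, B: about +4, C: about -5, D: about +8. Region D is most positive.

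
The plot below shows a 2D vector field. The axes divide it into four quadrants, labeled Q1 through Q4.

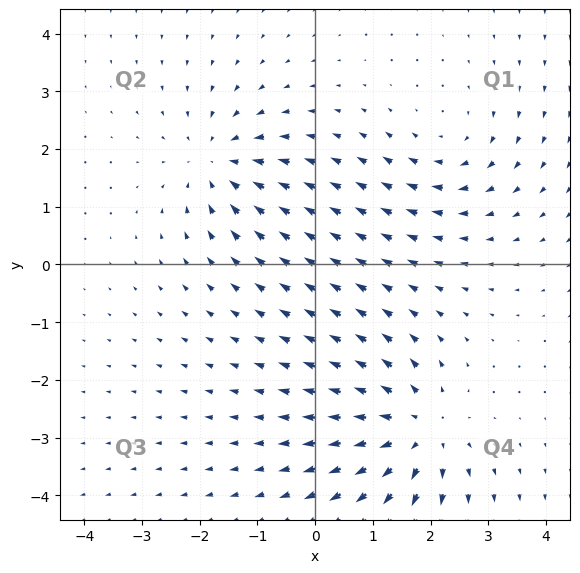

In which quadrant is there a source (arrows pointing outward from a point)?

The source sits at approximately (1.8, -2.9), which lies in quadrant Q4. The divergence there is about +5, positive as expected for a source.

Q4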